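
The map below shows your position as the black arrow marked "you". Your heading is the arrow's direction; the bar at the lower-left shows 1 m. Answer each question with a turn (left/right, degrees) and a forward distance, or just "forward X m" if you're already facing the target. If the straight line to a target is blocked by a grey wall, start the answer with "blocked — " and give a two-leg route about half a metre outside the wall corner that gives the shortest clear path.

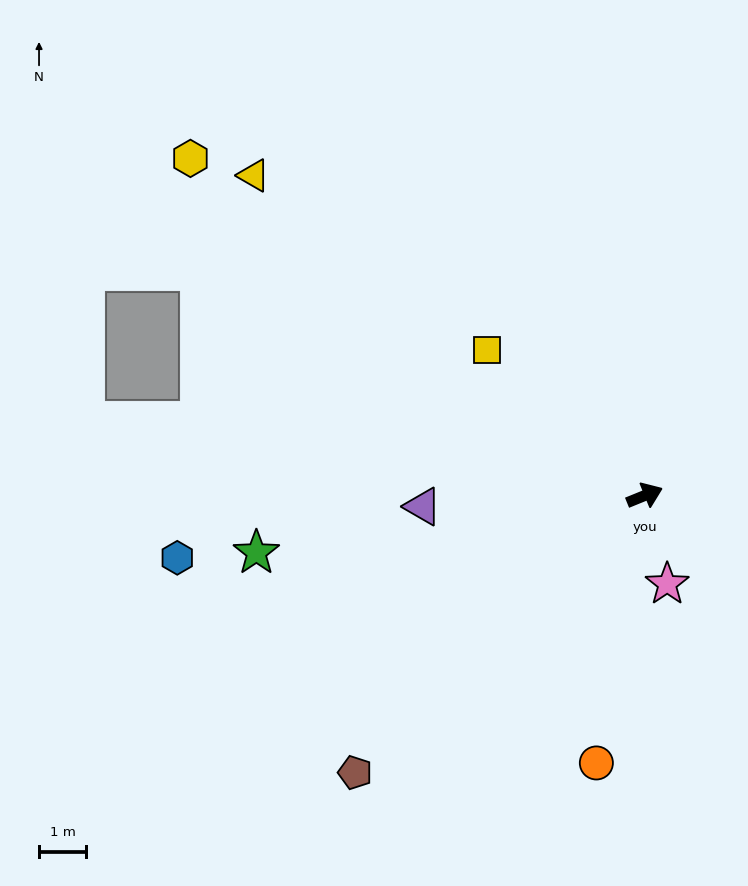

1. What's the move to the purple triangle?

turn left 161°, forward 4.7 m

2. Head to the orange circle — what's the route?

turn right 122°, forward 5.8 m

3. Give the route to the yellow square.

turn left 115°, forward 4.5 m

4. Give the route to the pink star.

turn right 98°, forward 1.9 m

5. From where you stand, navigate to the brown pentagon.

turn right 158°, forward 8.5 m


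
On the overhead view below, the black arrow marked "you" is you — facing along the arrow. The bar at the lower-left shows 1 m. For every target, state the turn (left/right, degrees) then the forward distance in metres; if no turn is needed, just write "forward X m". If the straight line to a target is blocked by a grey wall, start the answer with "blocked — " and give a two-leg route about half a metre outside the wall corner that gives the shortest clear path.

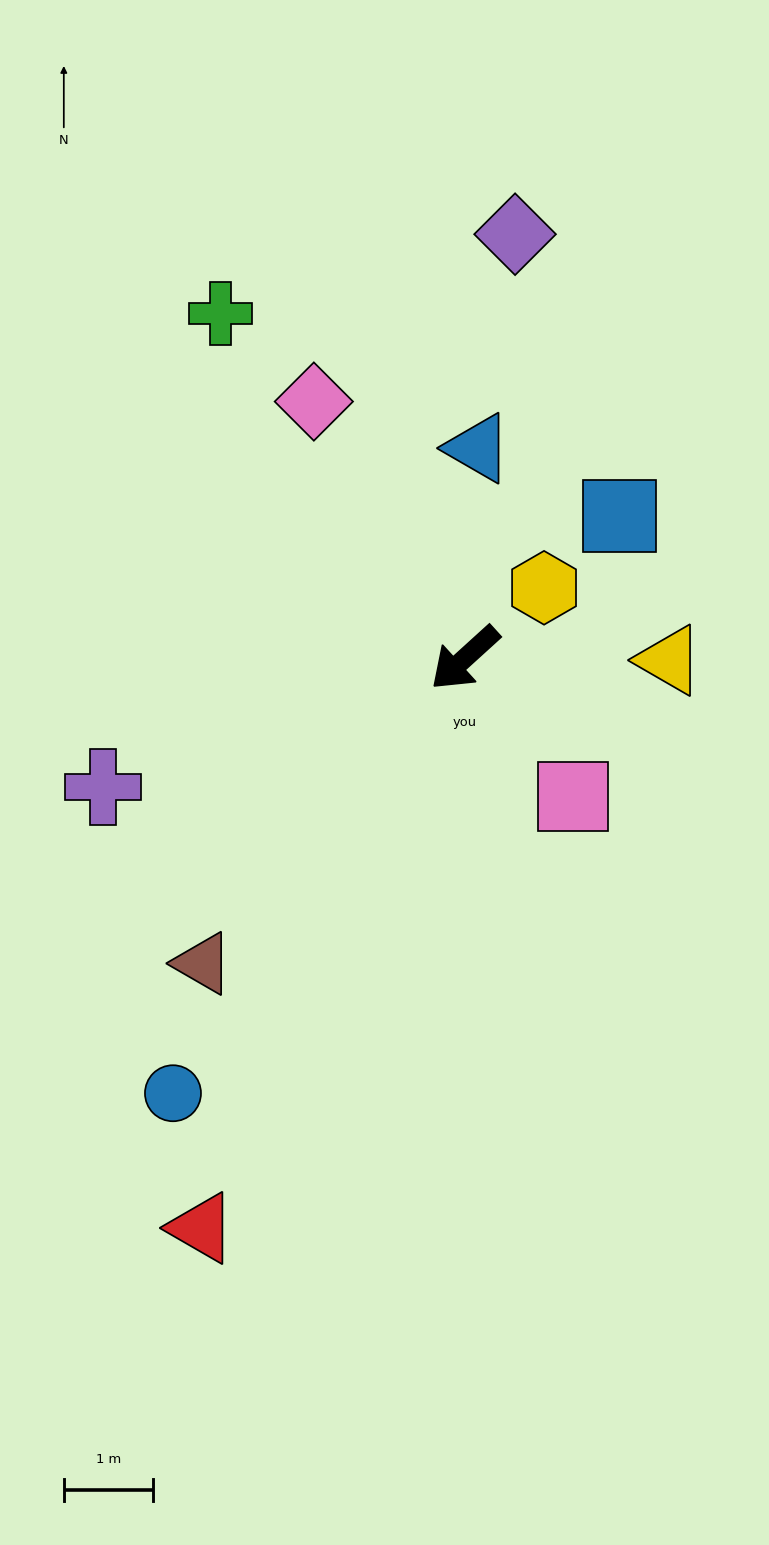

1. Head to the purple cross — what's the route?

turn right 23°, forward 4.3 m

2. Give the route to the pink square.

turn left 86°, forward 2.0 m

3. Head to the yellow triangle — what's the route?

turn left 137°, forward 2.3 m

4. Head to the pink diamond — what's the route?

turn right 102°, forward 3.3 m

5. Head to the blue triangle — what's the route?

turn right 136°, forward 2.4 m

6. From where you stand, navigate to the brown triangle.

turn left 7°, forward 4.5 m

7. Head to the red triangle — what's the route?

turn left 23°, forward 7.0 m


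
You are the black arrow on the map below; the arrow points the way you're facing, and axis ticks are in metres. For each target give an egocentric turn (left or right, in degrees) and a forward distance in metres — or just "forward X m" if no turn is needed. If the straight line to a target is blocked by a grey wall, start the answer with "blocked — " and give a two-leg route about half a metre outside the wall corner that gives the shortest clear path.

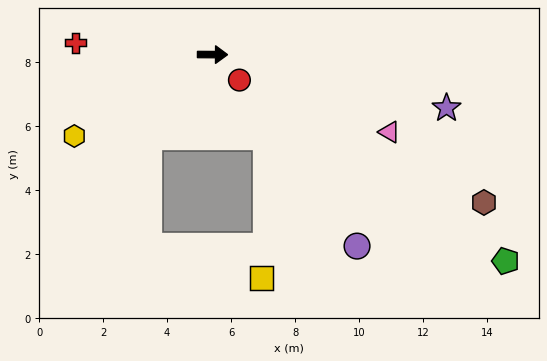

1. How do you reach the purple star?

turn right 13°, forward 7.5 m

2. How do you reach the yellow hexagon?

turn right 149°, forward 5.0 m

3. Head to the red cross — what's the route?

turn left 175°, forward 4.3 m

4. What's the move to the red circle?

turn right 43°, forward 1.2 m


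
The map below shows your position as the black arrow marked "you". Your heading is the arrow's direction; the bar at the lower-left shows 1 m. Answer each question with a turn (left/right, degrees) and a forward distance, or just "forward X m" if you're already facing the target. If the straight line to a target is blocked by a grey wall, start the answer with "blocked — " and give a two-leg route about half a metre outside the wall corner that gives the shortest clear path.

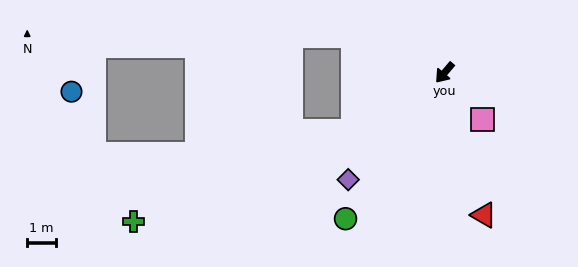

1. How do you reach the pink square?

turn left 79°, forward 2.1 m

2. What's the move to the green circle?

turn left 6°, forward 6.2 m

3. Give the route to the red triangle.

turn left 56°, forward 5.2 m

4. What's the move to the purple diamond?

forward 5.1 m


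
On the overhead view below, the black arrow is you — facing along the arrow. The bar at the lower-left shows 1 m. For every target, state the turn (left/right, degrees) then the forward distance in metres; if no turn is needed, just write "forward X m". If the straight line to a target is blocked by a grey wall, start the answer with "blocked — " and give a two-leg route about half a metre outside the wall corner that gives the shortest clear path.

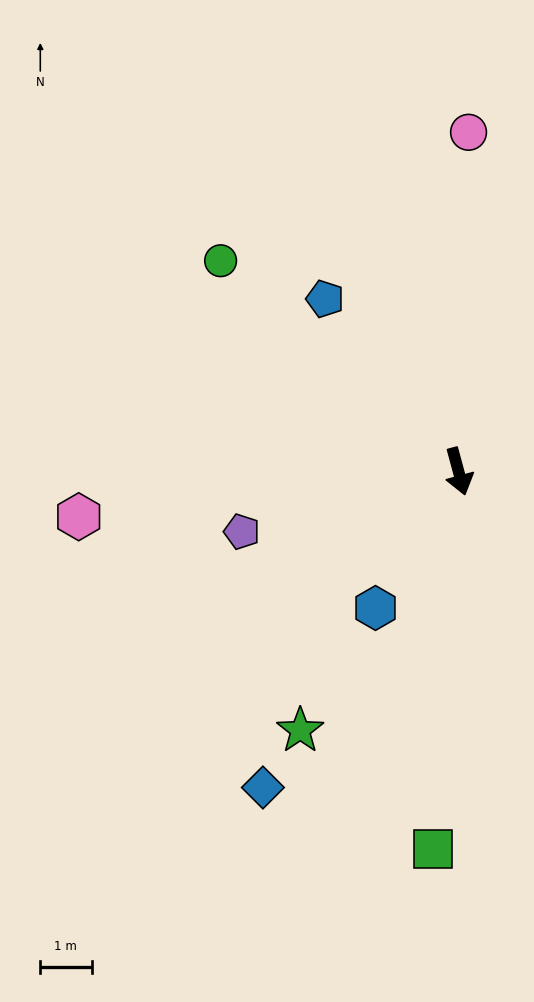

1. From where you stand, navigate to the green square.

turn right 19°, forward 7.4 m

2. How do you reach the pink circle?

turn left 163°, forward 6.6 m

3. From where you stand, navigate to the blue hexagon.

turn right 46°, forward 3.1 m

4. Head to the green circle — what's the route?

turn right 147°, forward 6.2 m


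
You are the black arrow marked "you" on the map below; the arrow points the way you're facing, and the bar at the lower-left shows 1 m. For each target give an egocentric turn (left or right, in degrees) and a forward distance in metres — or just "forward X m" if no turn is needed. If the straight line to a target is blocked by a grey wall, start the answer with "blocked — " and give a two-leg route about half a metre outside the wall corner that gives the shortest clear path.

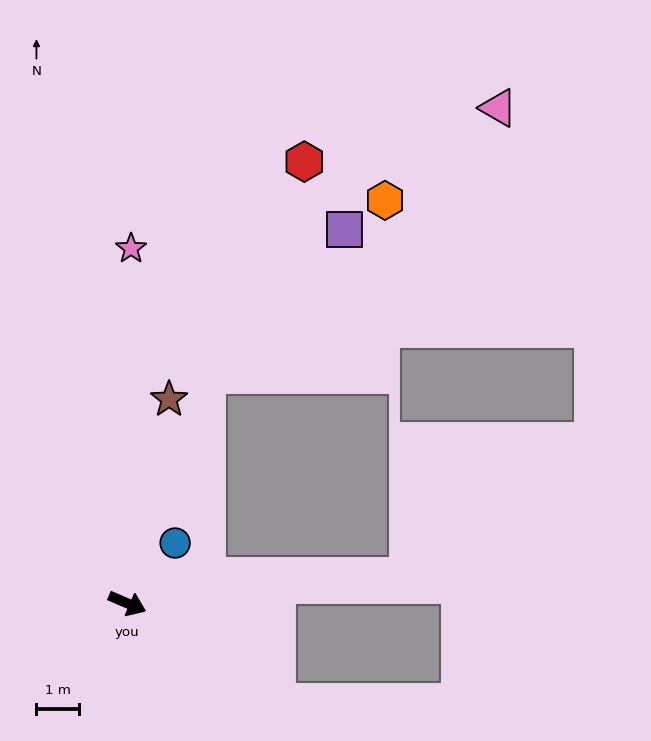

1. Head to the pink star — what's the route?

turn left 113°, forward 8.3 m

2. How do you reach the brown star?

turn left 102°, forward 4.9 m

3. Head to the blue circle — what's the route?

turn left 75°, forward 1.8 m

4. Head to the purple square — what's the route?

blocked — turn left 94°, forward 5.6 m, then turn right 24°, forward 4.7 m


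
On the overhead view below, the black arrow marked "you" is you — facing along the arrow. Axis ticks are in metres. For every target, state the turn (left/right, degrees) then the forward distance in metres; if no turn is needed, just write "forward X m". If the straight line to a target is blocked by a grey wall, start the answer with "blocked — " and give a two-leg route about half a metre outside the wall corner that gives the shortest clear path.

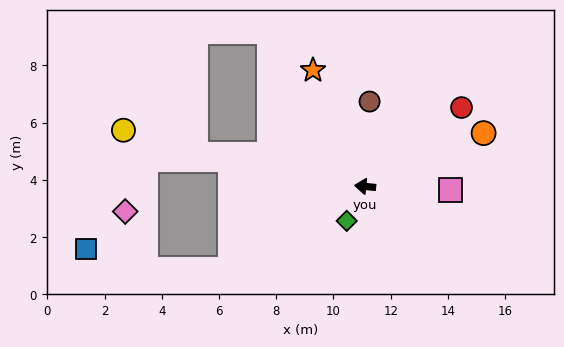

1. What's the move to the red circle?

turn right 135°, forward 4.4 m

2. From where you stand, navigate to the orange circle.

turn right 150°, forward 4.5 m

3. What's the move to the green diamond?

turn left 68°, forward 1.4 m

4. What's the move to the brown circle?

turn right 87°, forward 3.0 m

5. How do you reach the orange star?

turn right 60°, forward 4.4 m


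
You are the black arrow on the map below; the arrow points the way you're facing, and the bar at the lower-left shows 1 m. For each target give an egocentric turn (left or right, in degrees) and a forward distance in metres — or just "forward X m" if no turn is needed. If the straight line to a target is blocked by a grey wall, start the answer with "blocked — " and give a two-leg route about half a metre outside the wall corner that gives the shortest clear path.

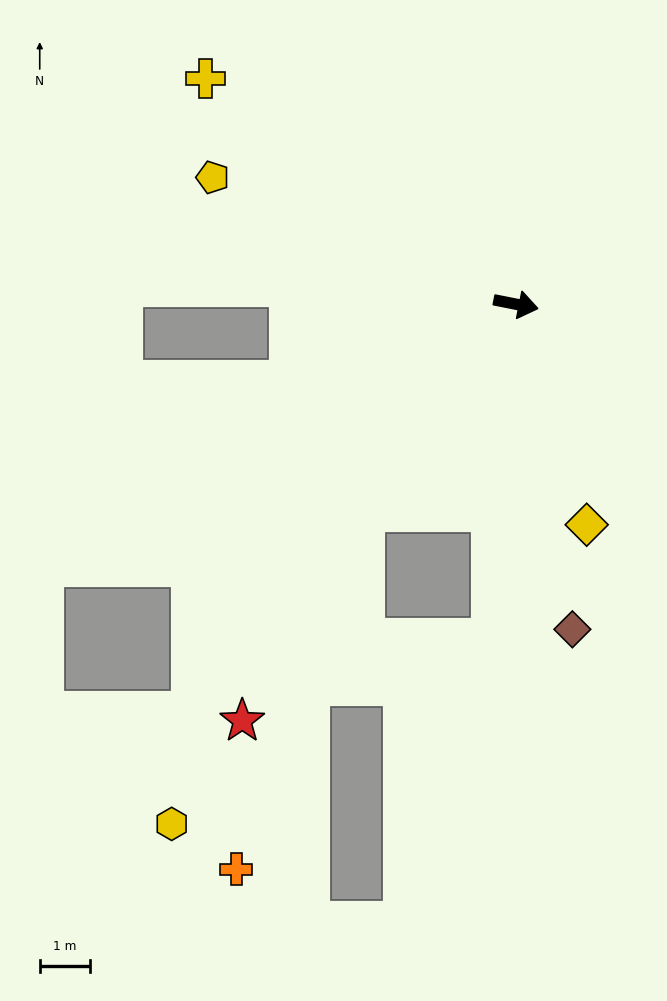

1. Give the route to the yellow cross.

turn left 155°, forward 7.7 m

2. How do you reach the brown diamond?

turn right 69°, forward 6.6 m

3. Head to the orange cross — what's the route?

blocked — turn right 115°, forward 5.1 m, then turn left 17°, forward 7.6 m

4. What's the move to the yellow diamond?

turn right 61°, forward 4.6 m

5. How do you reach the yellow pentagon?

turn left 169°, forward 6.6 m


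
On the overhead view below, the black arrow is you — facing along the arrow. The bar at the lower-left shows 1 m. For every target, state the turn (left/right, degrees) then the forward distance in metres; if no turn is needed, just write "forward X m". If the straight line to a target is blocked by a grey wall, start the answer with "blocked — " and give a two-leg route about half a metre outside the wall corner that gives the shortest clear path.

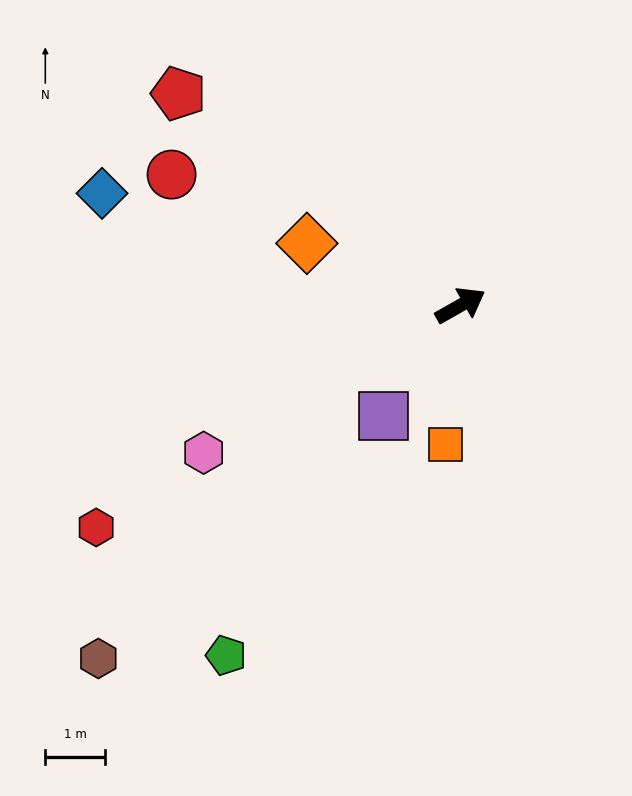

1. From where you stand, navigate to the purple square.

turn right 154°, forward 2.3 m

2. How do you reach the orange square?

turn right 126°, forward 2.3 m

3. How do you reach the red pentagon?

turn left 114°, forward 5.9 m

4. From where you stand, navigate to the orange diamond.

turn left 128°, forward 2.8 m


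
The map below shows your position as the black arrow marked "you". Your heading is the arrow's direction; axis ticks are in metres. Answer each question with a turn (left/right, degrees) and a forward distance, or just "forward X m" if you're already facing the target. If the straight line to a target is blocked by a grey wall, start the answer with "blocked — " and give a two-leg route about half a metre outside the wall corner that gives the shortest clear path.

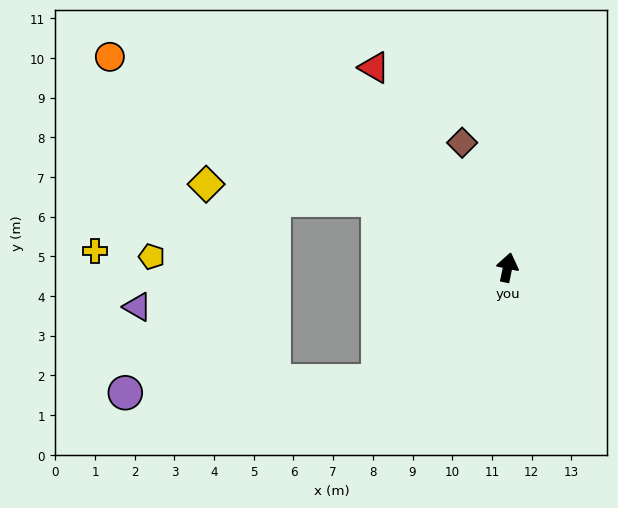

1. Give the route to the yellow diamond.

blocked — turn left 74°, forward 3.7 m, then turn left 22°, forward 4.3 m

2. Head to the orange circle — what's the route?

turn left 74°, forward 11.3 m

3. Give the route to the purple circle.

blocked — turn left 143°, forward 4.3 m, then turn right 39°, forward 6.4 m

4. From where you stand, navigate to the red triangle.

turn left 45°, forward 6.1 m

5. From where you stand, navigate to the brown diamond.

turn left 32°, forward 3.3 m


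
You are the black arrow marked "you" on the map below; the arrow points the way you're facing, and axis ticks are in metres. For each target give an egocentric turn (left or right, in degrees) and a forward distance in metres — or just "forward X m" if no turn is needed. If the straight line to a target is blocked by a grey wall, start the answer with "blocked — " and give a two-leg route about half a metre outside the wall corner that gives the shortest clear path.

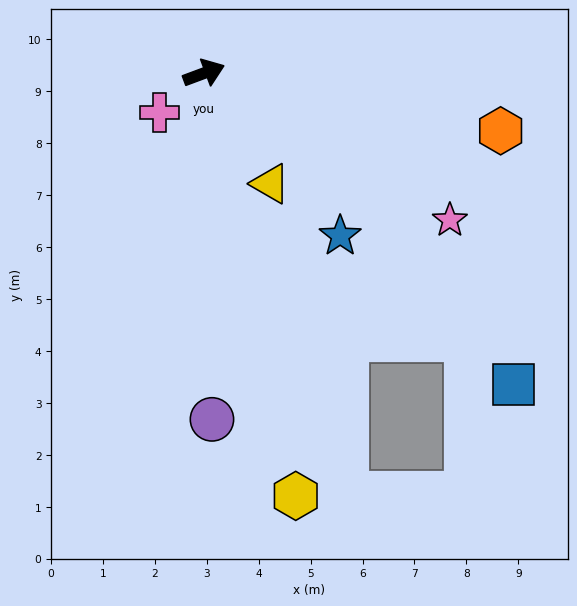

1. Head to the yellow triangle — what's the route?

turn right 79°, forward 2.5 m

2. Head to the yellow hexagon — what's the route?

turn right 98°, forward 8.3 m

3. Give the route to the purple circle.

turn right 109°, forward 6.7 m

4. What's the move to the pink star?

turn right 51°, forward 5.5 m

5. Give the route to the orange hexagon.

turn right 31°, forward 5.8 m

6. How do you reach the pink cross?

turn right 159°, forward 1.1 m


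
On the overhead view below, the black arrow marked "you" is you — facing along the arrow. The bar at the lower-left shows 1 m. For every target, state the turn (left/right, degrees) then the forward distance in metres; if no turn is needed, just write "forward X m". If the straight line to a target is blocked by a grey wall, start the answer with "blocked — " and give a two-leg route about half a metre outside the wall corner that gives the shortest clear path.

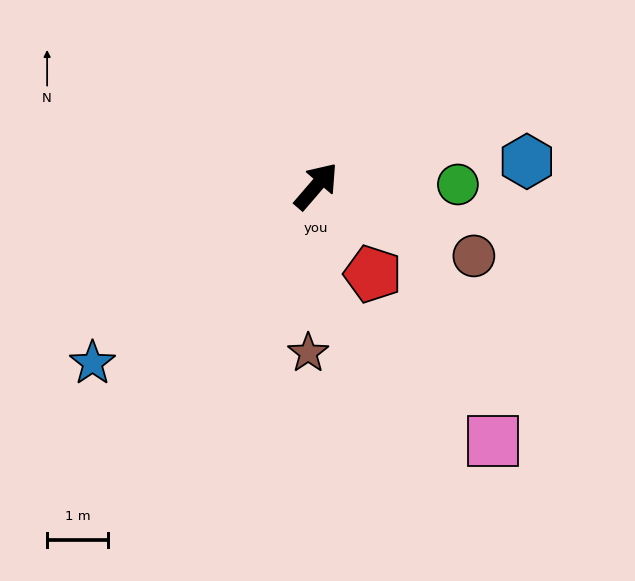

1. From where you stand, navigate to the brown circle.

turn right 73°, forward 2.8 m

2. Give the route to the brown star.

turn right 142°, forward 2.7 m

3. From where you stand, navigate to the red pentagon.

turn right 107°, forward 1.7 m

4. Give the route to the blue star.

turn left 169°, forward 4.7 m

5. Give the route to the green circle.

turn right 49°, forward 2.3 m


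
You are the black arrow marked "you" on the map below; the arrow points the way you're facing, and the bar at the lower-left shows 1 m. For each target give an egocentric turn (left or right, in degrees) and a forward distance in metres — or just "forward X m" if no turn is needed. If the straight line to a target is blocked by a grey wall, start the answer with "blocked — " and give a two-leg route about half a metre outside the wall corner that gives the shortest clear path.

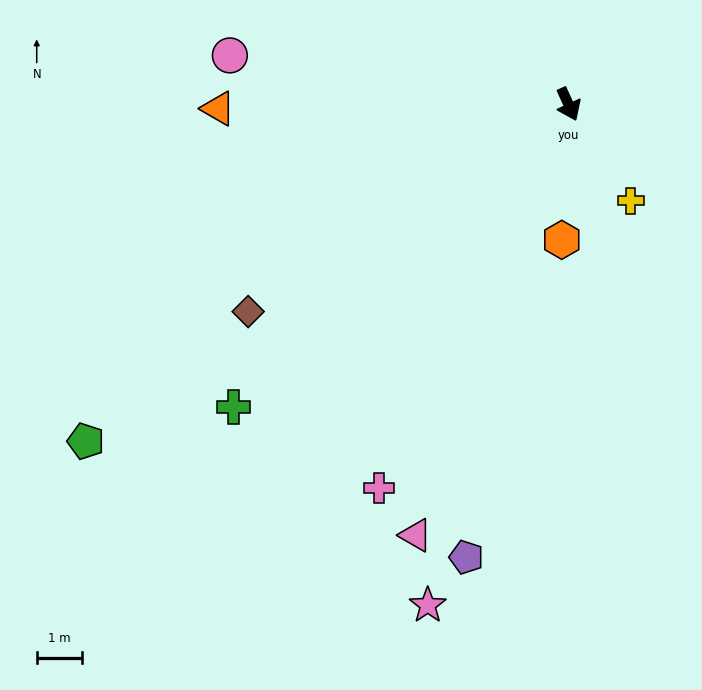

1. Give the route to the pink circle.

turn right 123°, forward 7.5 m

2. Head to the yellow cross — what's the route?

turn left 8°, forward 2.5 m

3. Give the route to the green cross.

turn right 72°, forward 9.9 m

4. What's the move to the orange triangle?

turn right 114°, forward 7.7 m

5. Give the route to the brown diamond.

turn right 82°, forward 8.4 m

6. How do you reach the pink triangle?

turn right 44°, forward 10.0 m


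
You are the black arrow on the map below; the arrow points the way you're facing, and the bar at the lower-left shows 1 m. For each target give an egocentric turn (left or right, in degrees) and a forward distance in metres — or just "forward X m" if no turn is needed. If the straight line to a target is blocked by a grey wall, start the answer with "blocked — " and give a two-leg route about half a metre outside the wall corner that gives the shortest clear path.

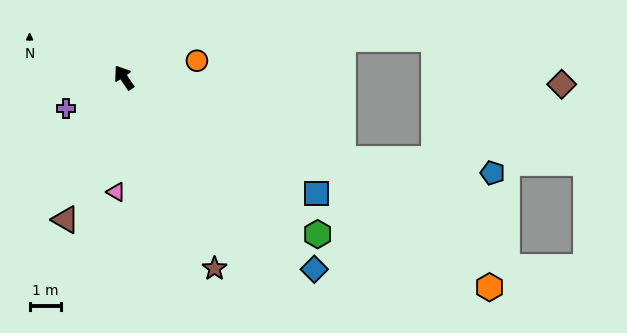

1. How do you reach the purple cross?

turn left 84°, forward 2.1 m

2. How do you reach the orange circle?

turn right 111°, forward 2.4 m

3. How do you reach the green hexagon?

turn right 163°, forward 8.0 m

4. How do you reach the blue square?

turn right 155°, forward 7.3 m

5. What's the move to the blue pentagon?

blocked — turn right 145°, forward 7.5 m, then turn left 16°, forward 4.8 m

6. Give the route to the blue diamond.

turn right 169°, forward 8.7 m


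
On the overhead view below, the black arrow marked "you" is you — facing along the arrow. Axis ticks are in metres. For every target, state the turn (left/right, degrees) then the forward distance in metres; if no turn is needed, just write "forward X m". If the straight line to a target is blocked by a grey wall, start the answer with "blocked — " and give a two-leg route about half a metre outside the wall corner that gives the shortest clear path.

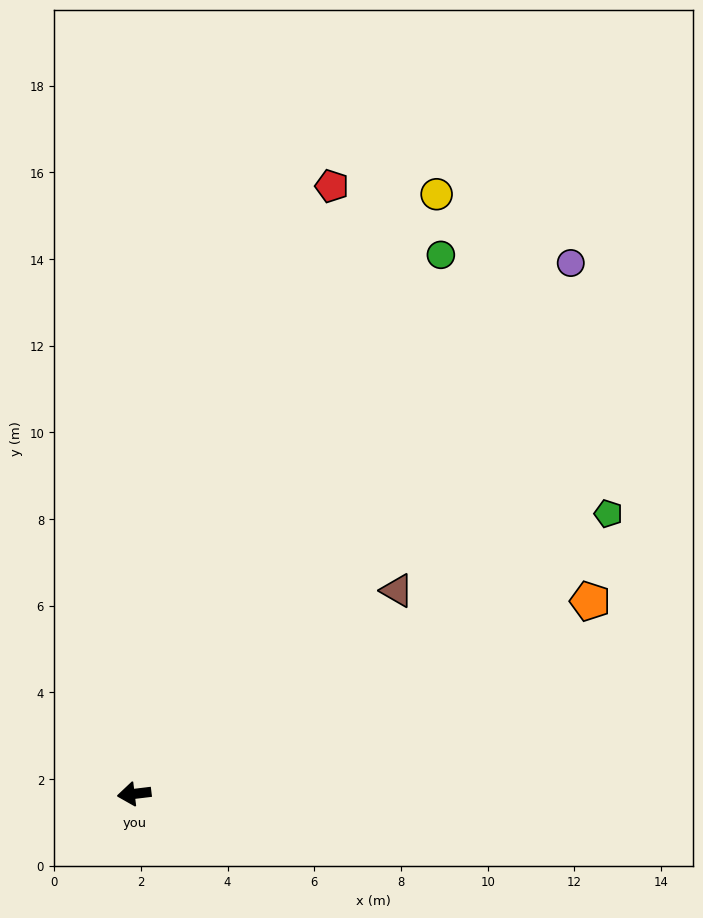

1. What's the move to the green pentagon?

turn right 156°, forward 12.7 m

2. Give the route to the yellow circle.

turn right 124°, forward 15.5 m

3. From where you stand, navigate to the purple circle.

turn right 136°, forward 15.9 m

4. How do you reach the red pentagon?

turn right 115°, forward 14.7 m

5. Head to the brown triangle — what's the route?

turn right 149°, forward 7.7 m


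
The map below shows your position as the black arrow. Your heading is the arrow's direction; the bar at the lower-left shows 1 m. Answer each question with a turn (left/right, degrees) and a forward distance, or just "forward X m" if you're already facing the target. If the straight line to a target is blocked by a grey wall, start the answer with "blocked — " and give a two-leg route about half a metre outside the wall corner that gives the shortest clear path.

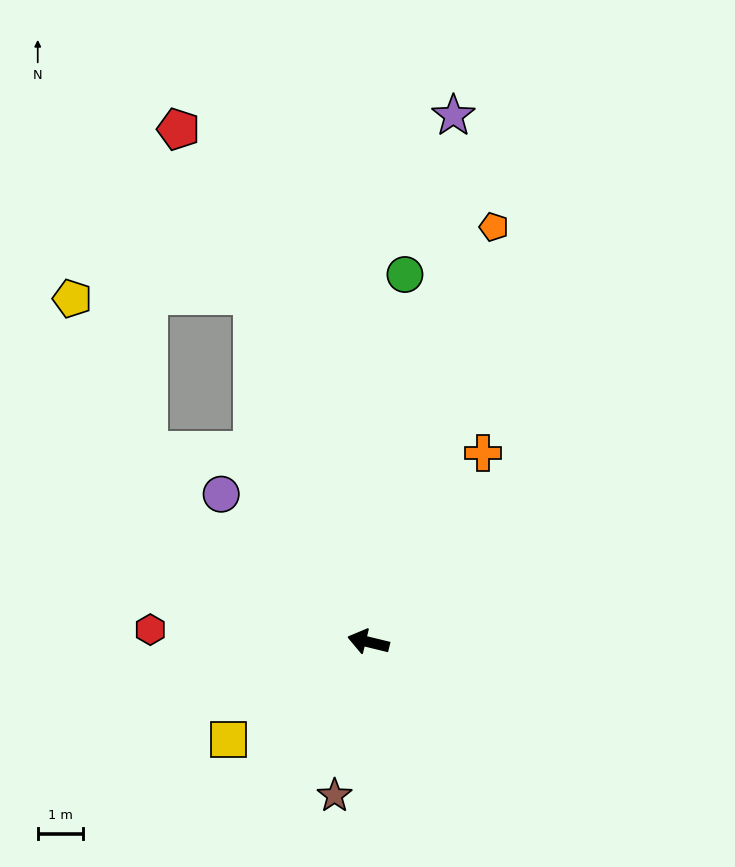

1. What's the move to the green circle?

turn right 82°, forward 8.1 m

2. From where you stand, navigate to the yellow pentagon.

blocked — turn right 58°, forward 8.0 m, then turn left 73°, forward 3.9 m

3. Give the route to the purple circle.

turn right 31°, forward 4.6 m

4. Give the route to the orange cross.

turn right 108°, forward 4.8 m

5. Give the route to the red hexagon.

turn left 10°, forward 4.8 m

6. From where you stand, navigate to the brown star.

turn left 91°, forward 3.4 m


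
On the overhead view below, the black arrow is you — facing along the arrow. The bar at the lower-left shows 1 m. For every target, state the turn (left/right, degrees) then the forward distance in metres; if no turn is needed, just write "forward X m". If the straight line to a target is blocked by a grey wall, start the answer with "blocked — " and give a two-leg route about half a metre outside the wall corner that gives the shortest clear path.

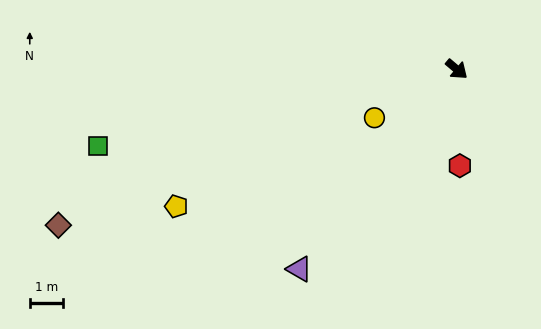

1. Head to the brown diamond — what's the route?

turn right 118°, forward 12.7 m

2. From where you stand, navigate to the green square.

turn right 128°, forward 10.9 m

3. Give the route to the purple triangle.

turn right 88°, forward 7.6 m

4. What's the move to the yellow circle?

turn right 109°, forward 2.8 m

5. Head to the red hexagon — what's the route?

turn right 48°, forward 2.9 m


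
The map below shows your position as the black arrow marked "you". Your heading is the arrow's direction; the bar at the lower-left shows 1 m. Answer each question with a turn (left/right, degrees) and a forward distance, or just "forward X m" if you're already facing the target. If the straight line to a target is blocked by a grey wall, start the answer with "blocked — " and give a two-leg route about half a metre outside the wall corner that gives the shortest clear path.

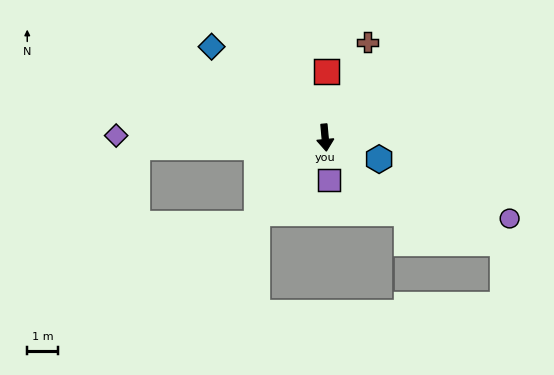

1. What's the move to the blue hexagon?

turn left 63°, forward 1.9 m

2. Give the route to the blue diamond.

turn right 134°, forward 4.8 m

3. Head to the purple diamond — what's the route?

turn right 96°, forward 6.9 m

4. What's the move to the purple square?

forward 1.4 m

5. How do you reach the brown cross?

turn left 151°, forward 3.4 m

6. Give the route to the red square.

turn left 174°, forward 2.2 m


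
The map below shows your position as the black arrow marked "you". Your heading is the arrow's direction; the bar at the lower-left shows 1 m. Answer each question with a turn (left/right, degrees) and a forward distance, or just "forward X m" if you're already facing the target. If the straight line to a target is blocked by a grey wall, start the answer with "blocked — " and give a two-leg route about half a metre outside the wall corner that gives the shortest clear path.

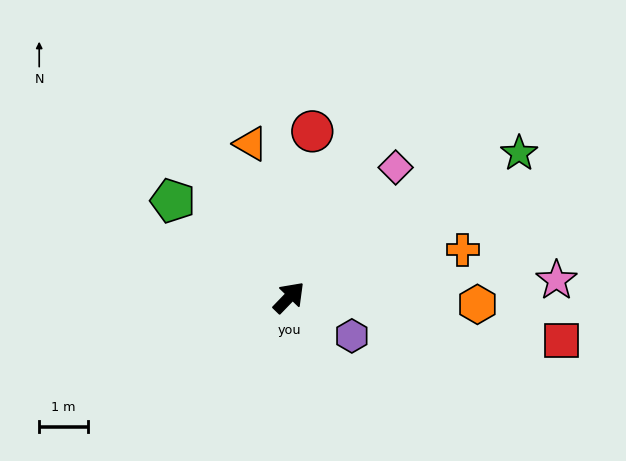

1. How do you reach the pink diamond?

turn left 5°, forward 3.5 m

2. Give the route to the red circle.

turn left 36°, forward 3.5 m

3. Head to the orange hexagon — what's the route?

turn right 48°, forward 3.9 m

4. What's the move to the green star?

turn right 14°, forward 5.6 m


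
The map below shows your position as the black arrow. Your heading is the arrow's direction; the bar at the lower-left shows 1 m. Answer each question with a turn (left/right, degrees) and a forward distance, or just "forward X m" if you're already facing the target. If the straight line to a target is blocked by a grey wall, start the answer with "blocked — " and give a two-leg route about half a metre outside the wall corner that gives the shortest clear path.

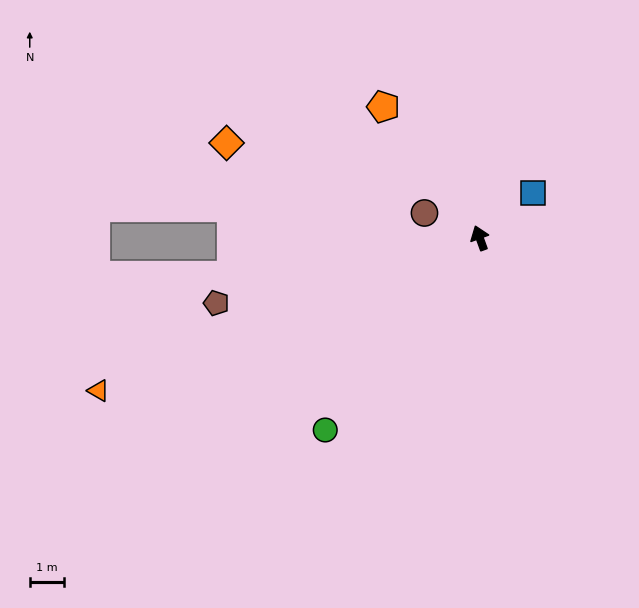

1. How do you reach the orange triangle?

turn left 92°, forward 11.9 m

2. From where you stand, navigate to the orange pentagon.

turn left 16°, forward 4.7 m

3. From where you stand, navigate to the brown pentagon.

turn left 84°, forward 7.9 m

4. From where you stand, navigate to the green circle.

turn left 121°, forward 7.1 m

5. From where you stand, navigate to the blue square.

turn right 70°, forward 2.0 m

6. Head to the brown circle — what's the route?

turn left 46°, forward 1.8 m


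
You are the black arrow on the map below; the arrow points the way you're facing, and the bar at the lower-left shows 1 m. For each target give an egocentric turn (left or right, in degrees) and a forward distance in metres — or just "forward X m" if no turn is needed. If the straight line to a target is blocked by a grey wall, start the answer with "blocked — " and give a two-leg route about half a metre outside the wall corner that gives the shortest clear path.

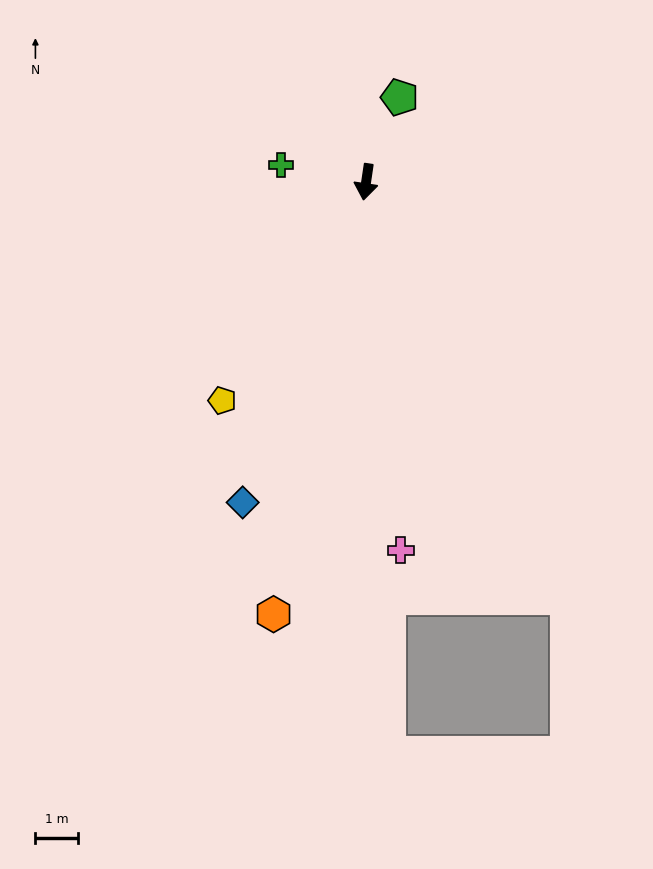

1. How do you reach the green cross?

turn right 93°, forward 2.0 m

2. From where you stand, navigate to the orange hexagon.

turn right 4°, forward 10.4 m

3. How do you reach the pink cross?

turn left 14°, forward 8.7 m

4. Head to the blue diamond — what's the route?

turn right 13°, forward 8.1 m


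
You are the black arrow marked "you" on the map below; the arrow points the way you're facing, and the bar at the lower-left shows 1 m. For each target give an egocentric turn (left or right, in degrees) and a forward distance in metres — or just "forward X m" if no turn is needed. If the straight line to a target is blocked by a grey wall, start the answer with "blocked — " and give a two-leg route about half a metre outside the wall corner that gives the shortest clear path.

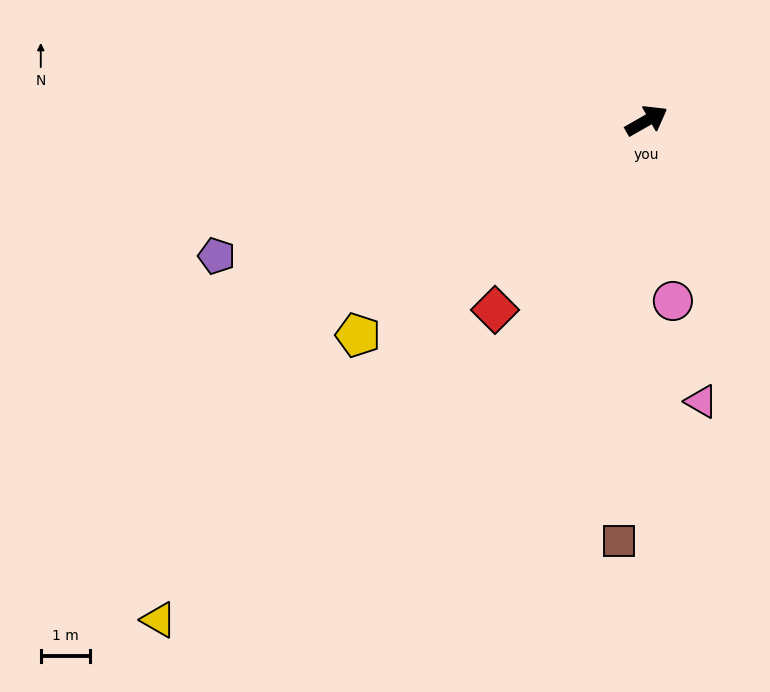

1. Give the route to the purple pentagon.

turn left 168°, forward 9.1 m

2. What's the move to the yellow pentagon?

turn right 173°, forward 7.3 m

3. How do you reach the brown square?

turn right 123°, forward 8.5 m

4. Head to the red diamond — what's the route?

turn right 158°, forward 4.9 m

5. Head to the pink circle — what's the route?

turn right 111°, forward 3.7 m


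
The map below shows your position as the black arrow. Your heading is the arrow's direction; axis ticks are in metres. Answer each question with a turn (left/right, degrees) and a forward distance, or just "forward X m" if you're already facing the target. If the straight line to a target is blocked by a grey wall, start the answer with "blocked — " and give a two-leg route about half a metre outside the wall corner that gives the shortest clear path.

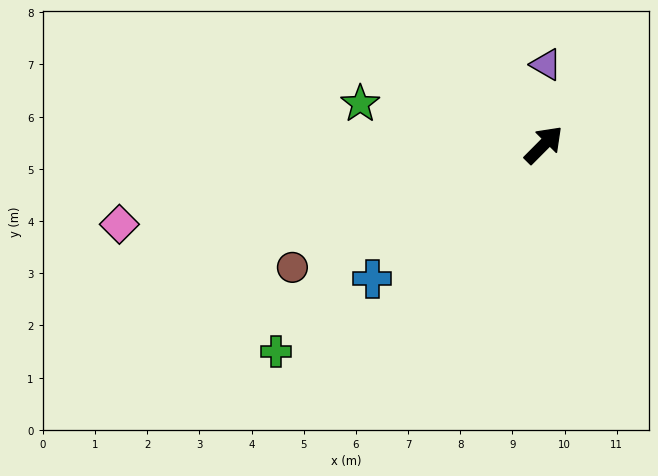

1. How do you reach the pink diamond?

turn left 145°, forward 8.3 m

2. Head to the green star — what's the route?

turn left 122°, forward 3.6 m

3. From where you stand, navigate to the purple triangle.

turn left 43°, forward 1.5 m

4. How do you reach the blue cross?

turn left 173°, forward 4.2 m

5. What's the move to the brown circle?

turn left 161°, forward 5.4 m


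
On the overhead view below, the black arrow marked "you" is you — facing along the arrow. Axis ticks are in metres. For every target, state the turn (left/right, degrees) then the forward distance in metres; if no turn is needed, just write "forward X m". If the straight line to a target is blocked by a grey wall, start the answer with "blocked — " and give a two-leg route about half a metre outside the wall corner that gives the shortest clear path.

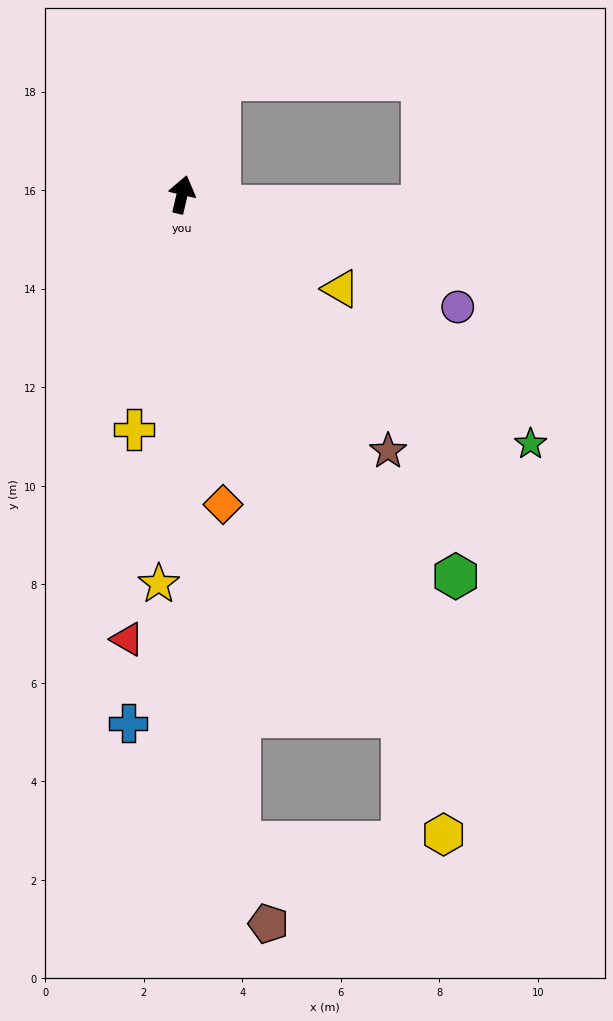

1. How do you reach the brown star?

turn right 128°, forward 6.7 m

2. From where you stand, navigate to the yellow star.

turn right 170°, forward 7.9 m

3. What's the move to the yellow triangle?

turn right 107°, forward 3.7 m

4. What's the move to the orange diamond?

turn right 159°, forward 6.3 m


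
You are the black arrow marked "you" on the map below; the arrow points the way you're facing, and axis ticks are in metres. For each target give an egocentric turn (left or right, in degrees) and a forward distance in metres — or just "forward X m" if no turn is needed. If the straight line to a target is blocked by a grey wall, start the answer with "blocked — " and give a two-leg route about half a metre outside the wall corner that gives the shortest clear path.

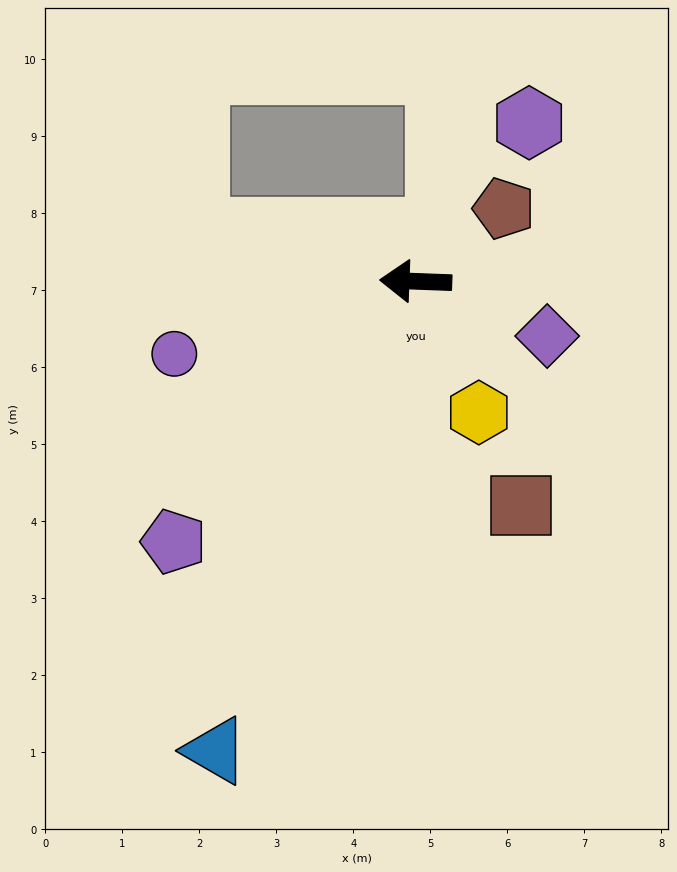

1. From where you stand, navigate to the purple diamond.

turn left 160°, forward 1.8 m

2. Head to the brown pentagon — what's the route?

turn right 138°, forward 1.5 m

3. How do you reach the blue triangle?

turn left 69°, forward 6.6 m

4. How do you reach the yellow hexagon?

turn left 118°, forward 1.9 m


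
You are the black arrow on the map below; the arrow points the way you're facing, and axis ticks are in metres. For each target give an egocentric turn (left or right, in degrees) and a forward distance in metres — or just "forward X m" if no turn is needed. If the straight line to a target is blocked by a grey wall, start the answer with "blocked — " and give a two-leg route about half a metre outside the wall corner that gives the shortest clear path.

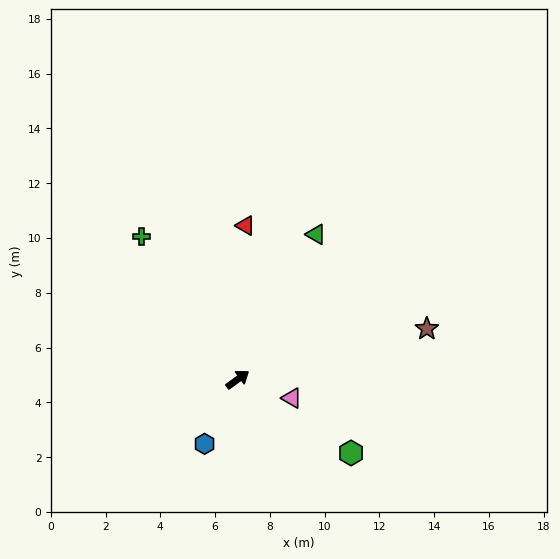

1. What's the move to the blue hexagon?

turn right 153°, forward 2.6 m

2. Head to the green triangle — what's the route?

turn left 26°, forward 6.0 m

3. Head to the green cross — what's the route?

turn left 88°, forward 6.3 m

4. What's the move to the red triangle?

turn left 51°, forward 5.6 m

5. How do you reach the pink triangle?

turn right 55°, forward 2.1 m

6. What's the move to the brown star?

turn right 21°, forward 7.1 m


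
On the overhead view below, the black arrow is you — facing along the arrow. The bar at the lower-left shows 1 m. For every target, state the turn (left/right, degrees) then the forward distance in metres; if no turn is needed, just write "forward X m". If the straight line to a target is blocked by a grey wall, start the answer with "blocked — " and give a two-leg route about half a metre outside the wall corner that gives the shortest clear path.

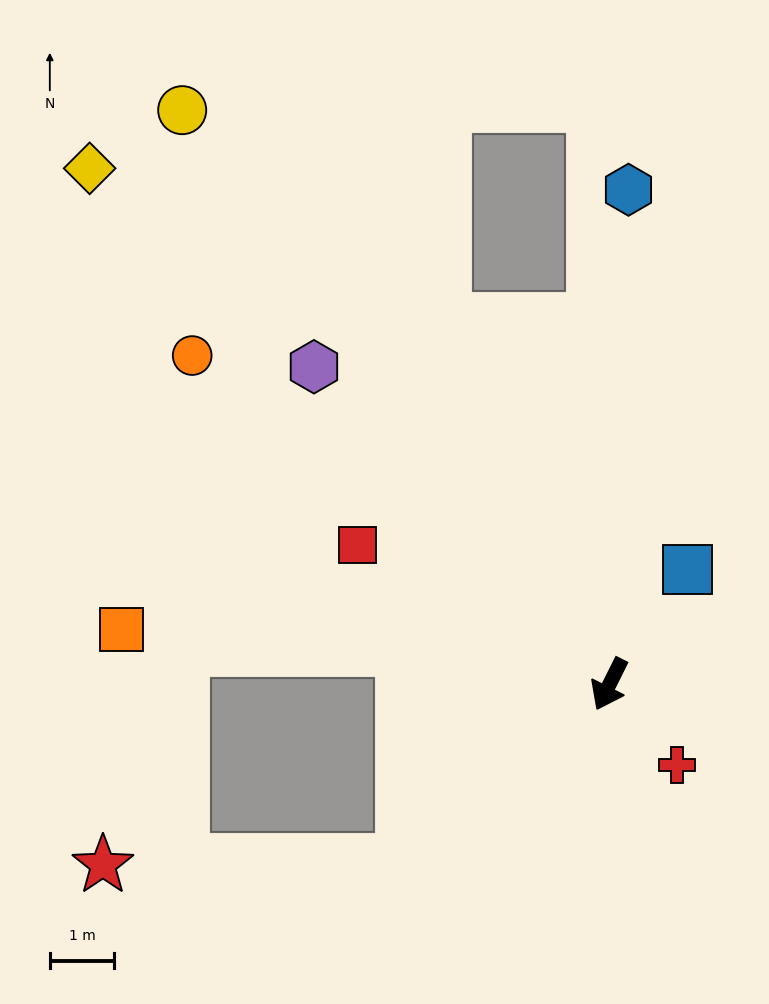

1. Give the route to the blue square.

turn left 172°, forward 2.2 m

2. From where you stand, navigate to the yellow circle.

turn right 117°, forward 11.1 m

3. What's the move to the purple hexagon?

turn right 111°, forward 6.7 m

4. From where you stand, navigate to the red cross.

turn left 66°, forward 1.6 m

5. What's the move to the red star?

blocked — turn right 23°, forward 4.2 m, then turn right 40°, forward 4.7 m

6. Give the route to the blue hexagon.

turn right 156°, forward 7.7 m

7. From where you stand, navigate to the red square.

turn right 92°, forward 4.5 m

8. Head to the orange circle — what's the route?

turn right 102°, forward 8.2 m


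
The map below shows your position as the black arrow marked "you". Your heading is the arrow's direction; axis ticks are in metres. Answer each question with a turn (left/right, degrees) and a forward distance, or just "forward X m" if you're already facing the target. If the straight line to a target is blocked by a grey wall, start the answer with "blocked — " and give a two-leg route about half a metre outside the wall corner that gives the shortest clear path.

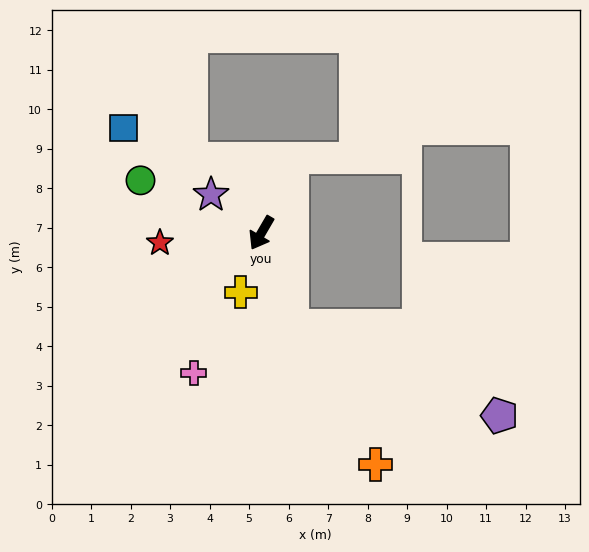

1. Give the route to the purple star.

turn right 97°, forward 1.6 m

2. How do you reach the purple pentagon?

blocked — turn left 49°, forward 2.5 m, then turn left 48°, forward 5.7 m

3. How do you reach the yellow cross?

turn left 11°, forward 1.6 m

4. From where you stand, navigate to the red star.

turn right 54°, forward 2.6 m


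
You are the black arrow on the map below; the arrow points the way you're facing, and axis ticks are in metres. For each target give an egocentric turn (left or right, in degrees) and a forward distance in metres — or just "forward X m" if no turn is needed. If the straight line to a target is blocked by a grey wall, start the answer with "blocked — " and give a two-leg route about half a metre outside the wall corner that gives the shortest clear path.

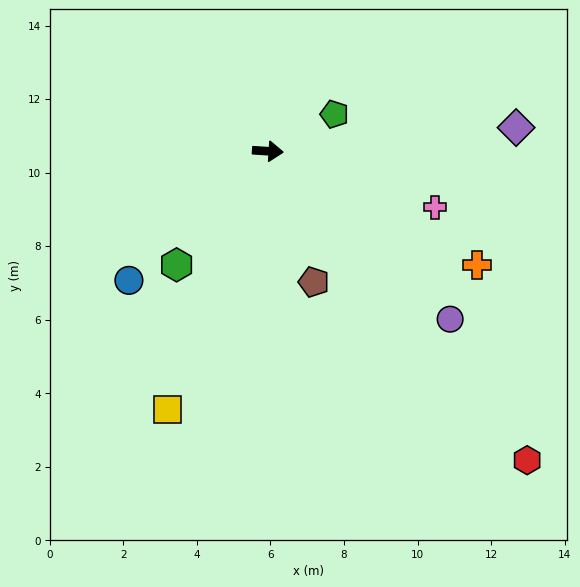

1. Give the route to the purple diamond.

turn left 9°, forward 6.8 m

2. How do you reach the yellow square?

turn right 108°, forward 7.5 m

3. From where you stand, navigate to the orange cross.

turn right 25°, forward 6.5 m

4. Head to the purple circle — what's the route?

turn right 39°, forward 6.7 m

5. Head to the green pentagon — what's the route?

turn left 33°, forward 2.1 m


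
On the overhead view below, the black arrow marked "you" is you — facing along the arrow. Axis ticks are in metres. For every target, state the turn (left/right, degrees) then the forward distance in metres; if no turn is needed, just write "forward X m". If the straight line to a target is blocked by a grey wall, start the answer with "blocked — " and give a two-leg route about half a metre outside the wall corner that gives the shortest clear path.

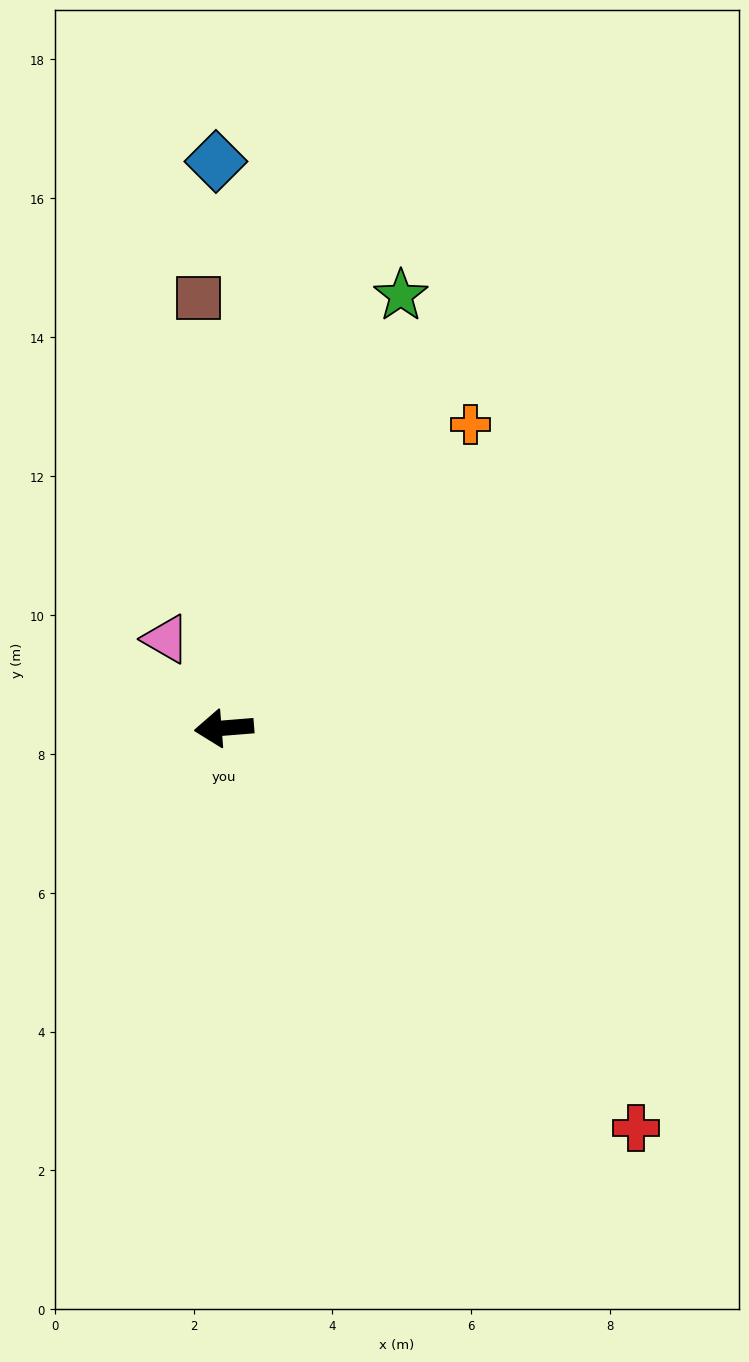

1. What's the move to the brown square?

turn right 91°, forward 6.2 m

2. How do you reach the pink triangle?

turn right 62°, forward 1.5 m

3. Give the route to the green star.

turn right 117°, forward 6.7 m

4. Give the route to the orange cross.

turn right 134°, forward 5.6 m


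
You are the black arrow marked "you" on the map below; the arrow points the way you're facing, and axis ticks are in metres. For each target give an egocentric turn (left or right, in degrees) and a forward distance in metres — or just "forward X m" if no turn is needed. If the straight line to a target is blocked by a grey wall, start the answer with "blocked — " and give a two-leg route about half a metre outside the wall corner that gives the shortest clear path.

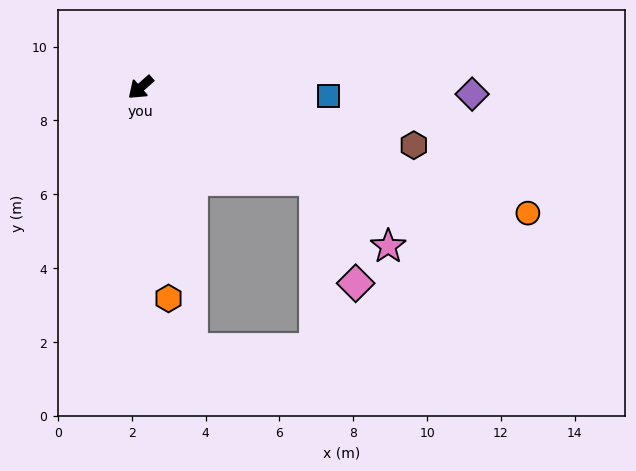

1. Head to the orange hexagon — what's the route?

turn left 56°, forward 5.8 m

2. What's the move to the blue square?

turn left 136°, forward 5.1 m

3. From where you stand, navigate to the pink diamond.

blocked — turn left 111°, forward 5.4 m, then turn right 41°, forward 3.0 m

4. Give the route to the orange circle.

turn left 121°, forward 11.0 m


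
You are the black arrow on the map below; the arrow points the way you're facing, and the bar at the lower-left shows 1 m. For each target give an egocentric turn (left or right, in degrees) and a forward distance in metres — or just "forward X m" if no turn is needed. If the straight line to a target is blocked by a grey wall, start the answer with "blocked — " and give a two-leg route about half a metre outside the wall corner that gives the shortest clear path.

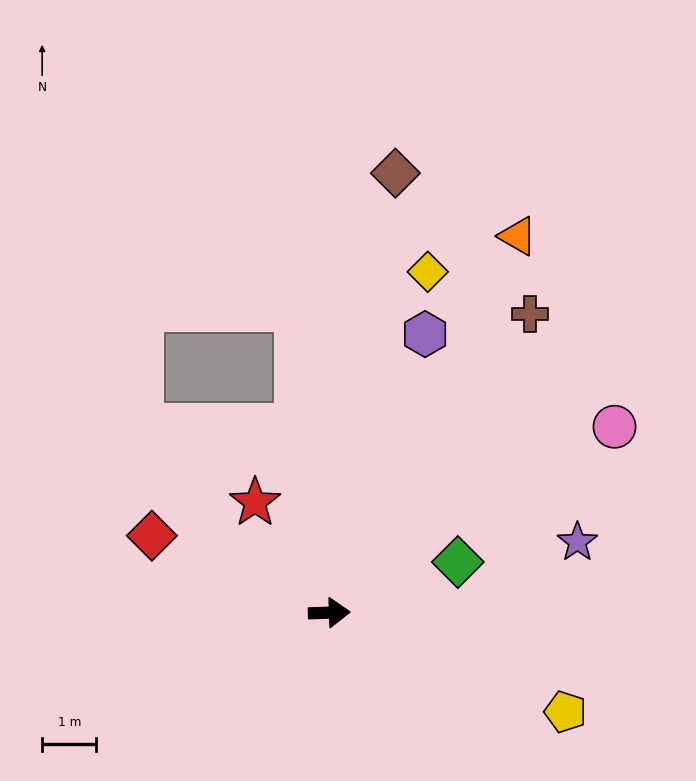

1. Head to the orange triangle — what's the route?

turn left 62°, forward 7.8 m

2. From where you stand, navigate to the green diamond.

turn left 20°, forward 2.6 m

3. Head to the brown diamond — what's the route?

turn left 80°, forward 8.2 m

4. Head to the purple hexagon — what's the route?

turn left 69°, forward 5.4 m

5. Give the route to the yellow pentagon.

turn right 25°, forward 4.7 m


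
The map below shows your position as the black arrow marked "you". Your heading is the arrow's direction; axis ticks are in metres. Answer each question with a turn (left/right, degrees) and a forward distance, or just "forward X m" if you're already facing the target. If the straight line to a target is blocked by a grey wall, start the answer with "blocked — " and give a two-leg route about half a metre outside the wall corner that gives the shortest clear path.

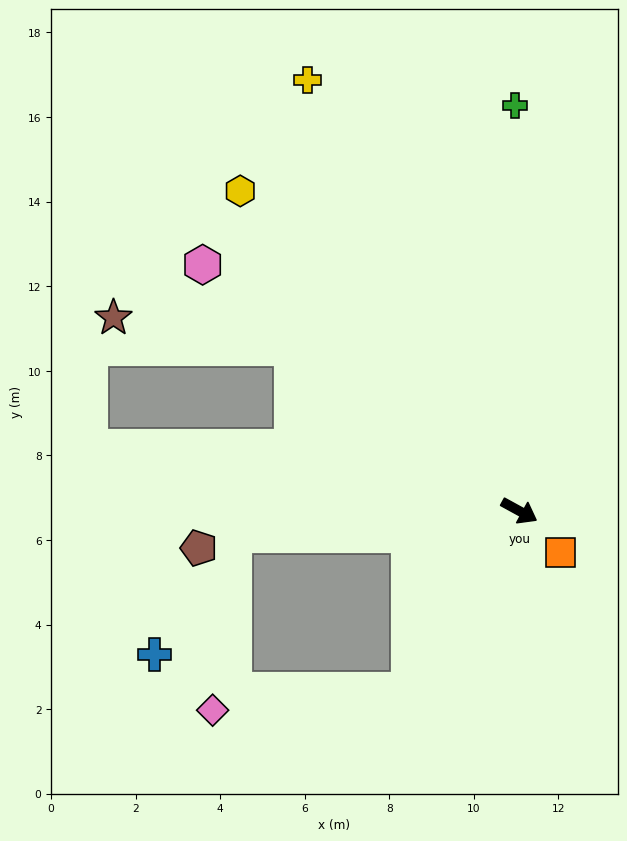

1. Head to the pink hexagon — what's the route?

turn left 171°, forward 9.5 m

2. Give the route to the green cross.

turn left 119°, forward 9.6 m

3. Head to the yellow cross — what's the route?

turn left 145°, forward 11.4 m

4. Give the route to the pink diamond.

blocked — turn right 93°, forward 5.0 m, then turn right 52°, forward 4.7 m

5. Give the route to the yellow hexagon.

turn left 160°, forward 10.0 m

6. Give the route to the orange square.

turn right 17°, forward 1.4 m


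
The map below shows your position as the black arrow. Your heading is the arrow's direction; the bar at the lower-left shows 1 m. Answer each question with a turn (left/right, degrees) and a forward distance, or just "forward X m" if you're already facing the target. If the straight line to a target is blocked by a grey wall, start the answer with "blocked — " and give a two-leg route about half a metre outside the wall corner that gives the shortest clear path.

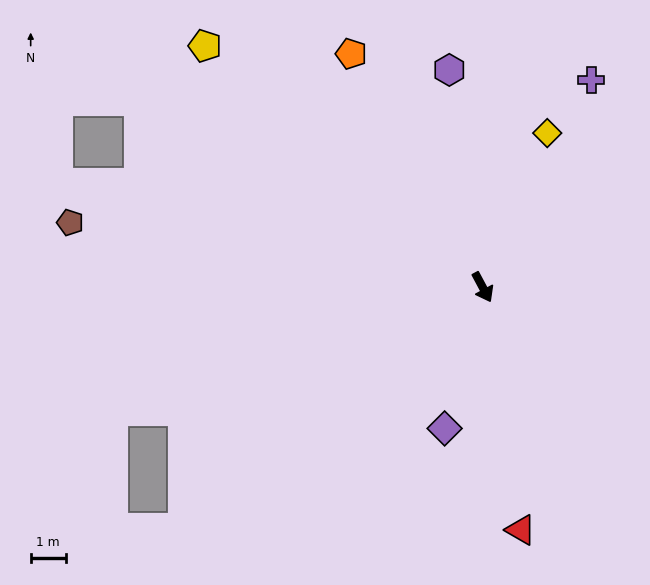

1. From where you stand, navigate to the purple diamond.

turn right 43°, forward 4.2 m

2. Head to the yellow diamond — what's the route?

turn left 129°, forward 4.8 m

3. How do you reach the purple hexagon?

turn left 161°, forward 6.3 m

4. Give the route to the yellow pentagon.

turn right 159°, forward 10.6 m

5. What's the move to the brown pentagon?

turn right 127°, forward 12.0 m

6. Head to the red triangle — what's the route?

turn right 19°, forward 7.0 m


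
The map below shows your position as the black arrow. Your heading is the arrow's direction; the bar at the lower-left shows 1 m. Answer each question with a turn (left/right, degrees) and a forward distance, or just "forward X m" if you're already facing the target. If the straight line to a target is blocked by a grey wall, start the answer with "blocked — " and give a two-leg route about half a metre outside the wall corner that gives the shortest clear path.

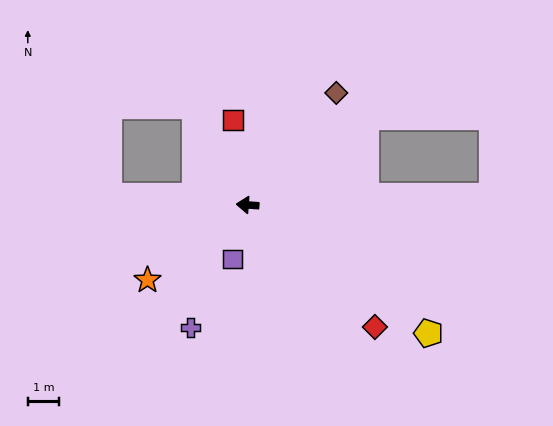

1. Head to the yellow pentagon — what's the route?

turn left 149°, forward 7.1 m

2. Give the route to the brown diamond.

turn right 124°, forward 4.6 m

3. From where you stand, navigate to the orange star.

turn left 41°, forward 4.0 m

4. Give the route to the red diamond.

turn left 140°, forward 5.6 m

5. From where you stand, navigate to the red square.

turn right 76°, forward 2.8 m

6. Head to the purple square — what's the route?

turn left 79°, forward 1.8 m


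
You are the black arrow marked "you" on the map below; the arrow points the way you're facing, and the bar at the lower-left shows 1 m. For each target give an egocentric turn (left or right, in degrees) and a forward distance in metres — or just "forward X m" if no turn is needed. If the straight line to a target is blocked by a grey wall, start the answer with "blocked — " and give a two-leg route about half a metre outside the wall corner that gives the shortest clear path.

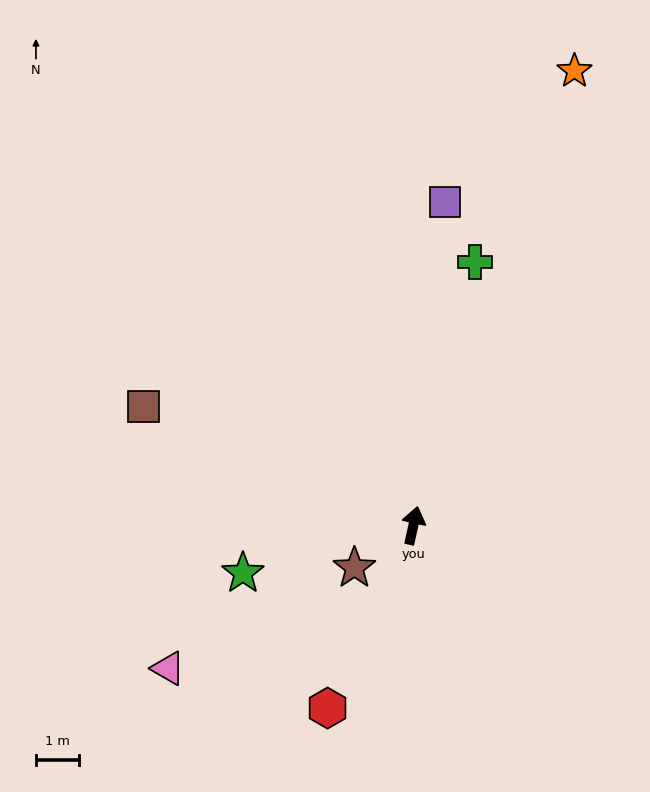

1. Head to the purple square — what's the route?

turn left 7°, forward 7.6 m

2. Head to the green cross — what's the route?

forward 6.3 m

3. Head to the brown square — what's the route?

turn left 79°, forward 6.9 m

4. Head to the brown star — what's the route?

turn left 138°, forward 1.7 m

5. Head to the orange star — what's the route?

turn right 7°, forward 11.3 m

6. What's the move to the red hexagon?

turn left 167°, forward 4.7 m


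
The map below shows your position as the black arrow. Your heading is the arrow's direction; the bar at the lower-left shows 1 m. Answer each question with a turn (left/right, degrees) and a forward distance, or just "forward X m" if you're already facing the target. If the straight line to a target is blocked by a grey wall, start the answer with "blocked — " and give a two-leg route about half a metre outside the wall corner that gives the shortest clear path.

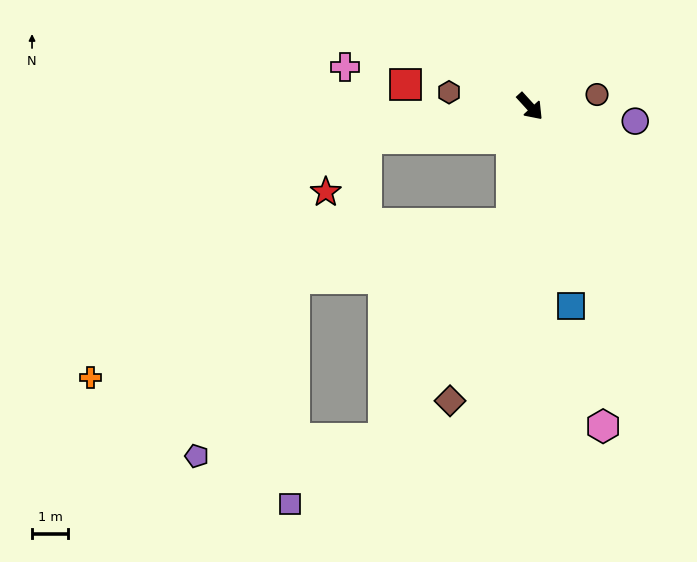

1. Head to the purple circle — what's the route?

turn left 40°, forward 2.9 m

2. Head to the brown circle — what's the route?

turn left 58°, forward 1.9 m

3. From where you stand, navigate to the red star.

blocked — turn right 121°, forward 4.6 m, then turn left 42°, forward 1.9 m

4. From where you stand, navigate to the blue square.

turn right 31°, forward 5.6 m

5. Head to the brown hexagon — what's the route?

turn right 142°, forward 2.3 m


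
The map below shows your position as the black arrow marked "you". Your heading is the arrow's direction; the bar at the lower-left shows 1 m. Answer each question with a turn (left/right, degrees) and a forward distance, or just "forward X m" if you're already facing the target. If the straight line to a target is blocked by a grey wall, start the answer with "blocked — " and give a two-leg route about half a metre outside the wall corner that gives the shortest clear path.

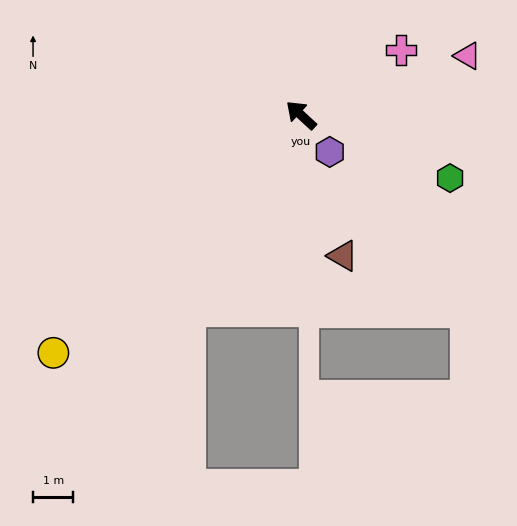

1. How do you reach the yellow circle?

turn left 87°, forward 8.5 m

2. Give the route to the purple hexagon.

turn left 171°, forward 1.2 m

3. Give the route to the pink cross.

turn right 104°, forward 3.0 m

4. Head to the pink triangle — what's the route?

turn right 118°, forward 4.4 m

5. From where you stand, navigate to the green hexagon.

turn right 160°, forward 4.0 m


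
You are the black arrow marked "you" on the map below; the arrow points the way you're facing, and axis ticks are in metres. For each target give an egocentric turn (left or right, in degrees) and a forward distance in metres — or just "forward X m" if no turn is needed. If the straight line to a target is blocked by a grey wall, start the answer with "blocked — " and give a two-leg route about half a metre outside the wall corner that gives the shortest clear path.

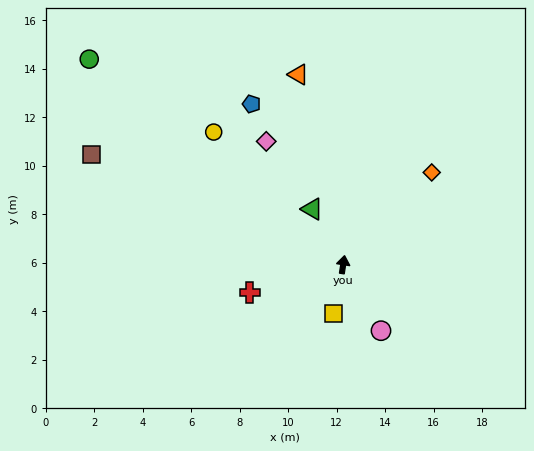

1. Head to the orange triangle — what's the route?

turn left 22°, forward 8.1 m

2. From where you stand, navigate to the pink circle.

turn right 142°, forward 3.1 m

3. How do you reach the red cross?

turn left 115°, forward 4.0 m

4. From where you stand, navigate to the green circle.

turn left 60°, forward 13.5 m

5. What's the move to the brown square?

turn left 75°, forward 11.3 m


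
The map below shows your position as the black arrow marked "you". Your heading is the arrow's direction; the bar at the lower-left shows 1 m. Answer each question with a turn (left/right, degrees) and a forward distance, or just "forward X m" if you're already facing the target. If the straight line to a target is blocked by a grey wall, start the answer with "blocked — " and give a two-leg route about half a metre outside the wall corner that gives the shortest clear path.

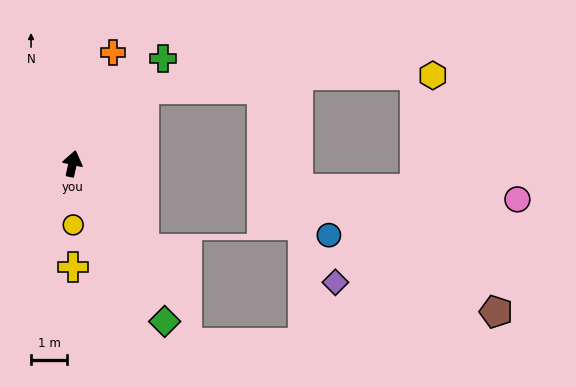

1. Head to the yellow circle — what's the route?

turn right 167°, forward 1.7 m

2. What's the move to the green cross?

turn right 28°, forward 3.9 m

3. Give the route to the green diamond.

turn right 137°, forward 5.1 m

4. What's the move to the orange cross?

turn right 8°, forward 3.3 m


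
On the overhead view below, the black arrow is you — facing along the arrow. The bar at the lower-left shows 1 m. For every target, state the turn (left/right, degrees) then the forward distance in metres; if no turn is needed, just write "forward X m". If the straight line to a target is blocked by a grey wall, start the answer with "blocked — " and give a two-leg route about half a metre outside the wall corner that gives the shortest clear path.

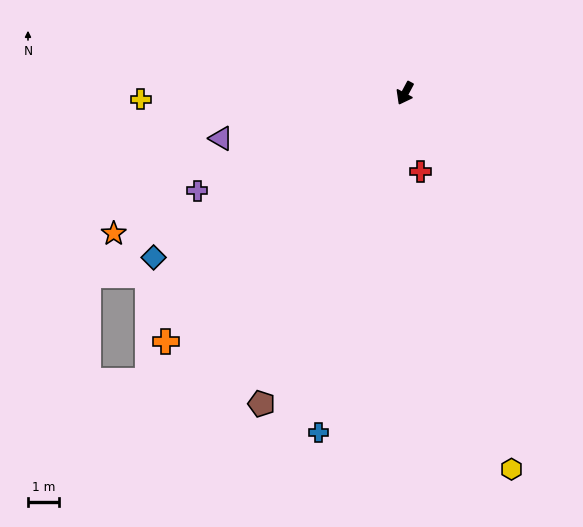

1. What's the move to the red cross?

turn left 39°, forward 2.6 m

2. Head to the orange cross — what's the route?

turn right 16°, forward 11.3 m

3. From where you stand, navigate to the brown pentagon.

turn left 3°, forward 11.2 m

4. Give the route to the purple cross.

turn right 37°, forward 7.5 m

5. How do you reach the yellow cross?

turn right 61°, forward 8.7 m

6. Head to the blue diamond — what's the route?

turn right 29°, forward 9.8 m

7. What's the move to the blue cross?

turn left 14°, forward 11.5 m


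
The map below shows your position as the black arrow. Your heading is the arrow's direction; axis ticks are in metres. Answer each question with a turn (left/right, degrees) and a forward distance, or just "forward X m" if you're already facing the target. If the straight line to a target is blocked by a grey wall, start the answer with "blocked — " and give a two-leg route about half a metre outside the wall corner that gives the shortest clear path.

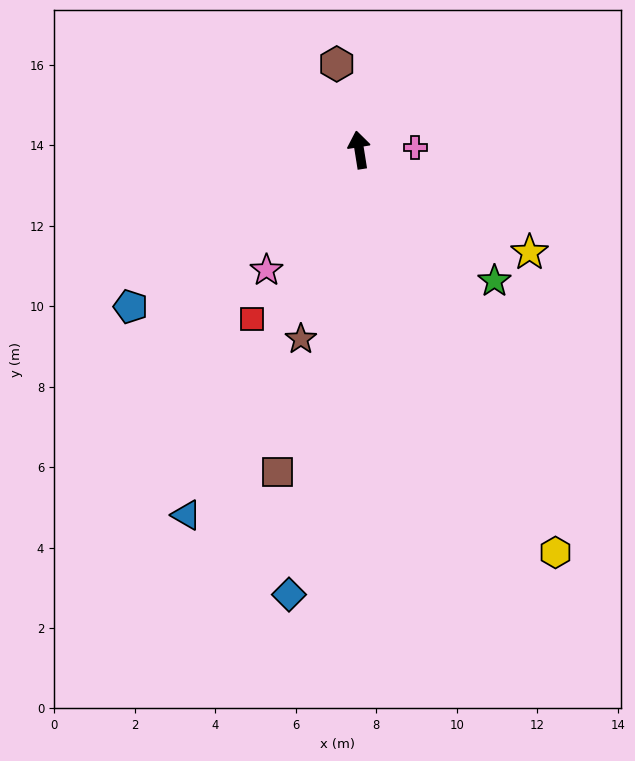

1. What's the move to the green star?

turn right 143°, forward 4.7 m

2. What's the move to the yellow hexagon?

turn right 163°, forward 11.1 m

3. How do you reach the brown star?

turn left 154°, forward 4.9 m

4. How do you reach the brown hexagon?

turn left 6°, forward 2.2 m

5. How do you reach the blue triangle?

turn left 146°, forward 10.0 m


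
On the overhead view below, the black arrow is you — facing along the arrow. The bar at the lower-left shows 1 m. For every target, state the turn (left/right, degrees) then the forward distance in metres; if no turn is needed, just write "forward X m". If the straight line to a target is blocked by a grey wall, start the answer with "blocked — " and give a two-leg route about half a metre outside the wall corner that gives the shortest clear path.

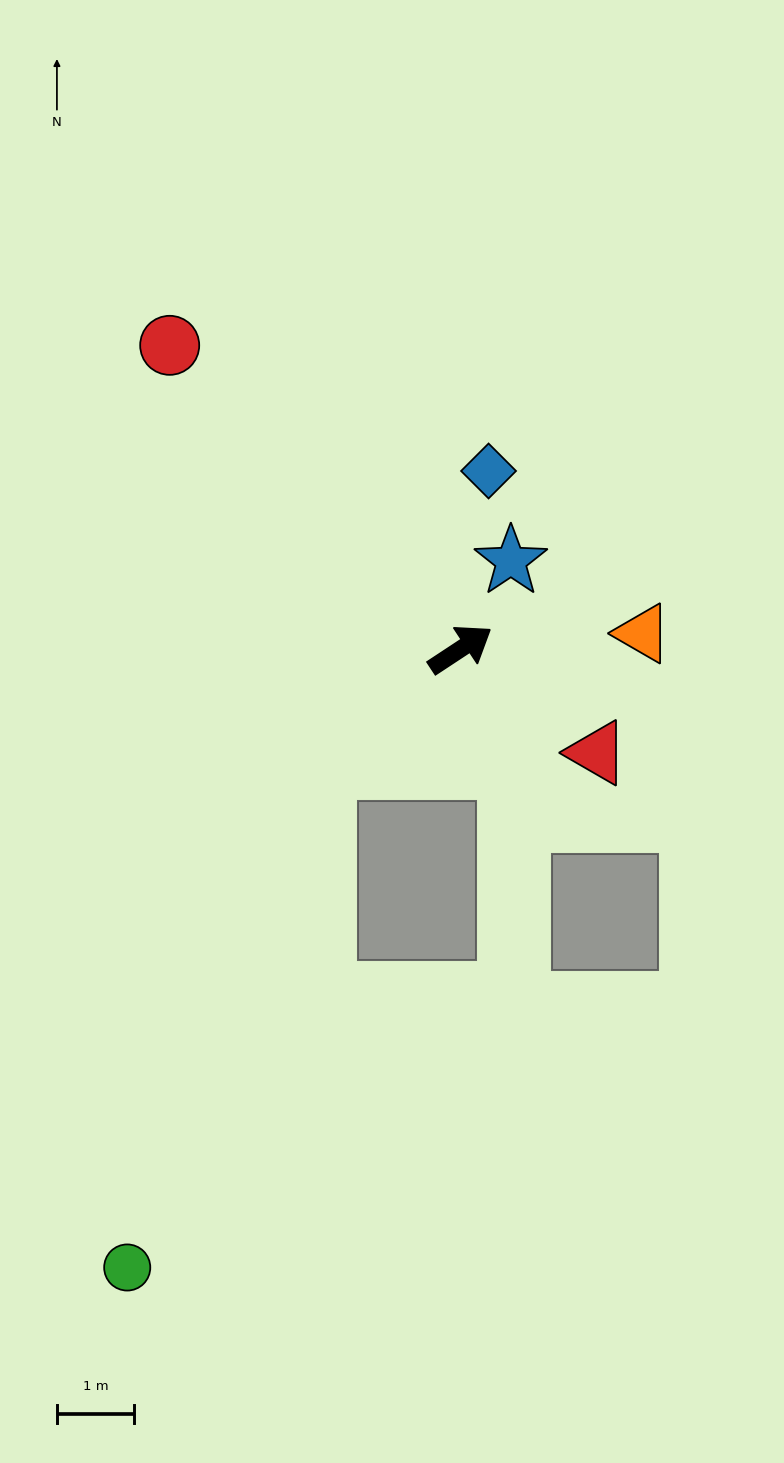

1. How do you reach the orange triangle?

turn right 28°, forward 2.4 m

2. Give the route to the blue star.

turn left 27°, forward 1.3 m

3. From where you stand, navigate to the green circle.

blocked — turn right 173°, forward 2.3 m, then turn left 28°, forward 7.0 m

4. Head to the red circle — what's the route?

turn left 100°, forward 5.4 m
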